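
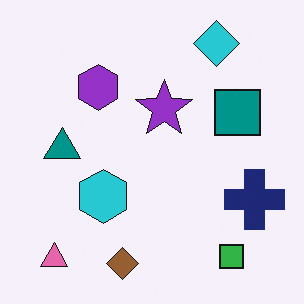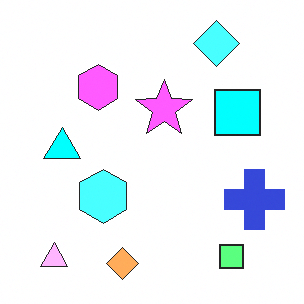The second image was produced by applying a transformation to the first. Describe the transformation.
Brightened a lot.

Every pixel — background and shapes alike — is uniformly brightened.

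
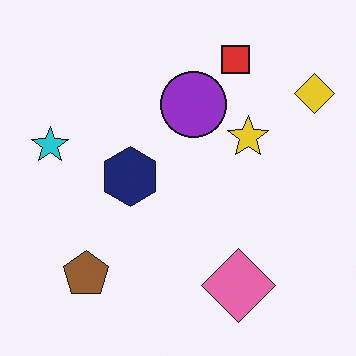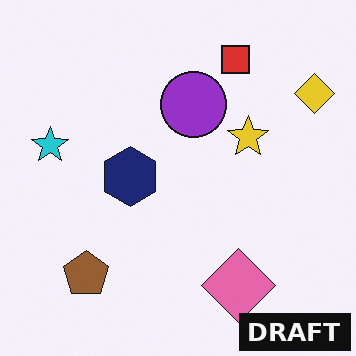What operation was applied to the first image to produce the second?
The transformation is: watermarked with the text "DRAFT" in the lower-right corner.

A dark label reading "DRAFT" appears in the lower-right corner.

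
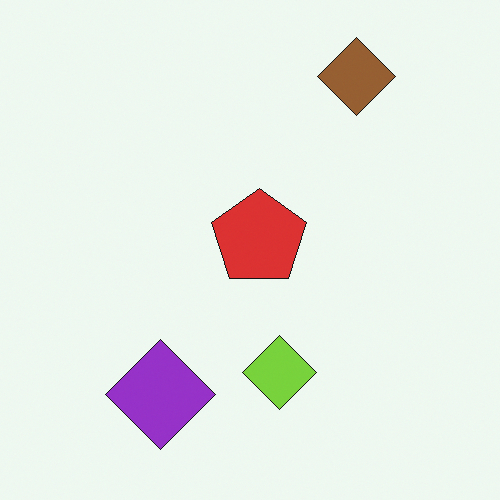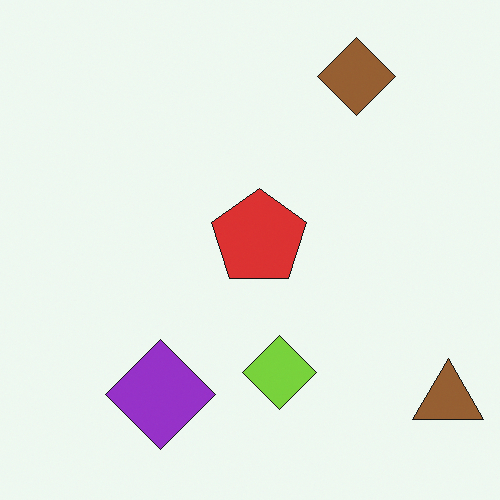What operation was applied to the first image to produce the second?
It was overlaid with an additional brown triangle.

A brown triangle appears in the second image that is absent from the first.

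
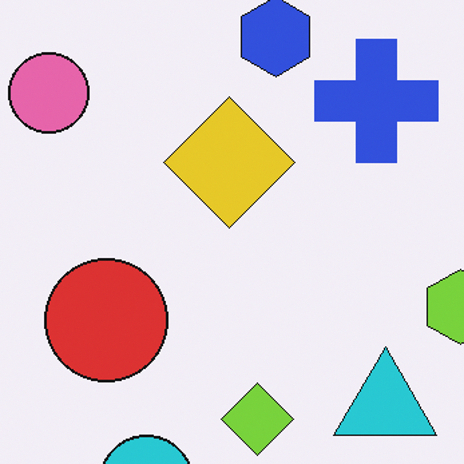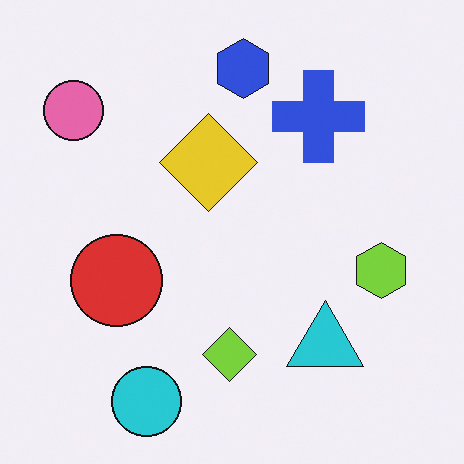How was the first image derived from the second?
The image was cropped slightly and scaled back up.

The visible shapes are larger and the field of view is narrower; shapes near the original edges may be partly or wholly outside the frame — a crop-and-rescale.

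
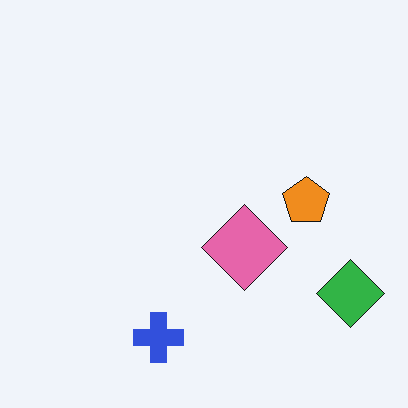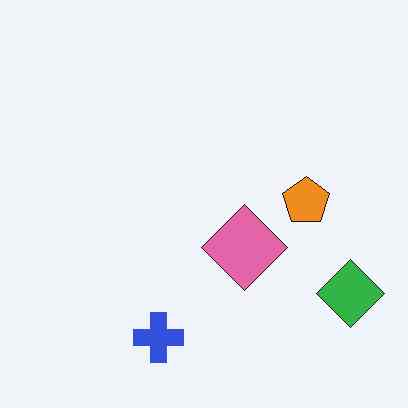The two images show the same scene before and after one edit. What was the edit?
The transformation is: JPEG-compressed with visible artifacts.

Blocky 8×8 compression artifacts appear around shape edges and the flat background shows ringing — characteristic JPEG degradation.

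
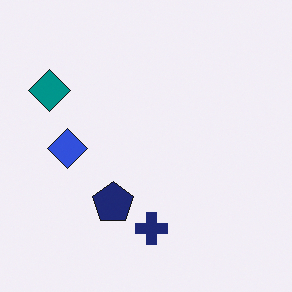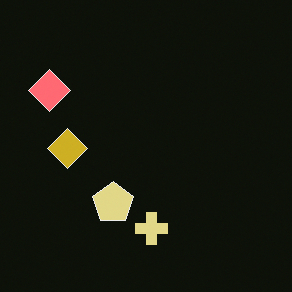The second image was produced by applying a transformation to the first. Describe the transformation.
This is the original image color-inverted (negative).

The light background has become dark and every shape's color is its complement — a photographic negative.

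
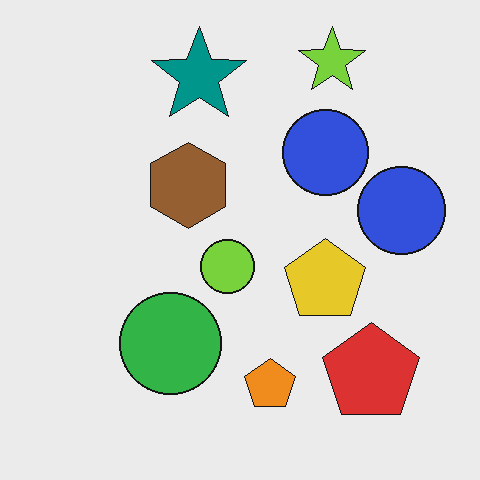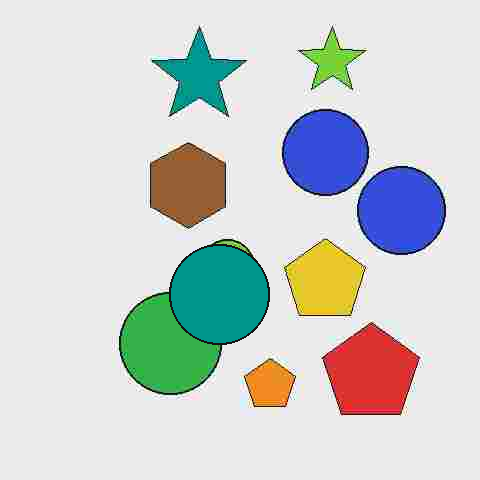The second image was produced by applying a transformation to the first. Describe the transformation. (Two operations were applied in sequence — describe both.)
It was heavily JPEG-compressed with obvious blocking artifacts, then overlaid with an additional teal circle.

Blocky 8×8 compression artifacts appear around shape edges and the flat background shows ringing — characteristic JPEG degradation. A teal circle appears in the second image that is absent from the first.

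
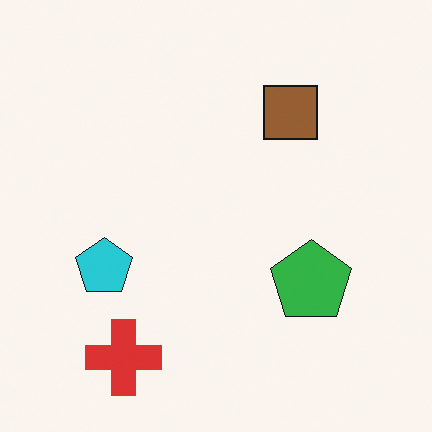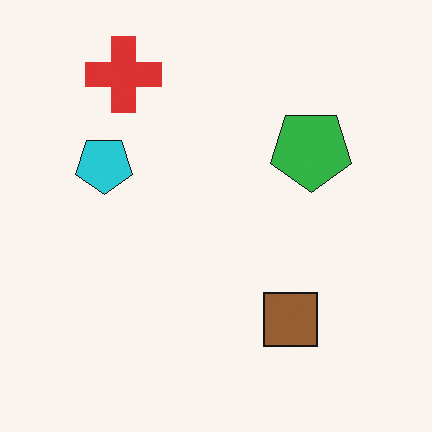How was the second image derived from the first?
The image was flipped vertically (top ↔ bottom).

The red cross is in the bottom-left of the first image and the top-left of the second — shapes on opposite sides of the horizontal midline have swapped in a mirror flip.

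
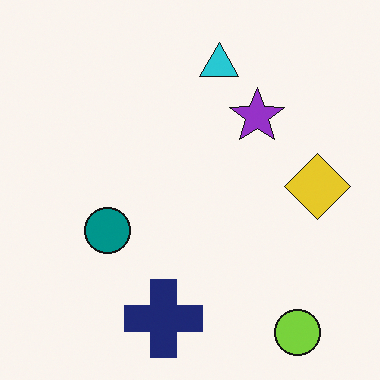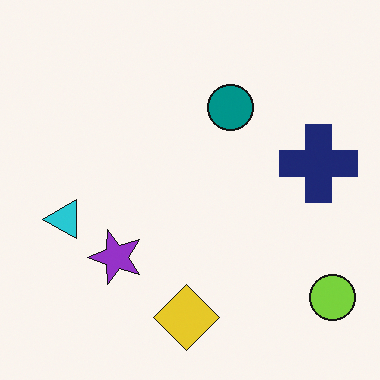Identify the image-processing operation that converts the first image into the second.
It was transposed (reflected across the top-left ↔ bottom-right diagonal).

Shapes have swapped their row and column positions — what was in the top-right is now in the bottom-left — a diagonal reflection.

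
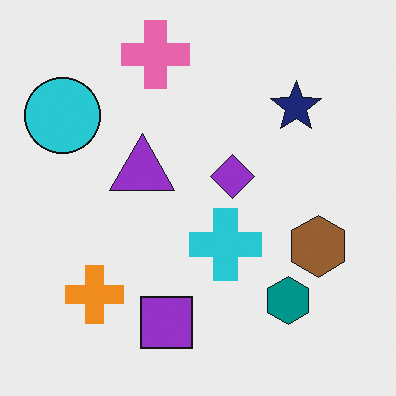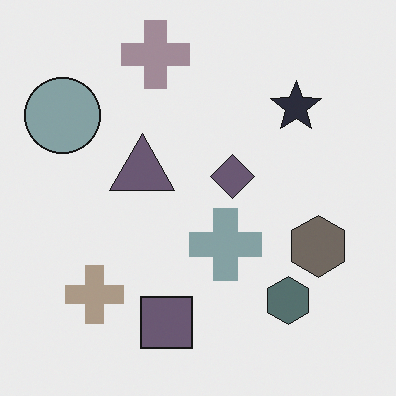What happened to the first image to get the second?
The second image is the first heavily desaturated.

All colors are more muted and greyish — a global saturation change.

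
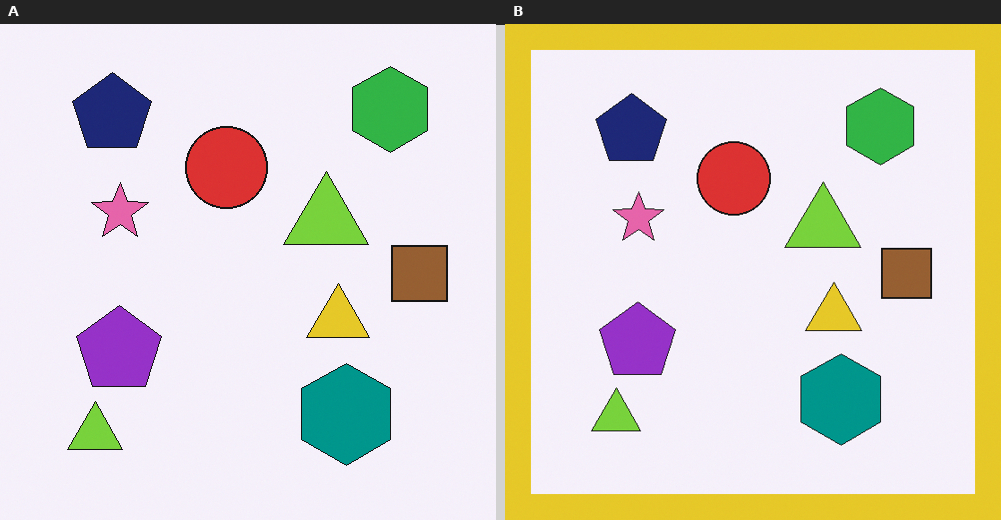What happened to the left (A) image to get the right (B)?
The right (B) image is the left (A) framed with a yellow border.

A solid yellow frame runs around the edge of the right (B) image, with the content slightly shrunk inside it.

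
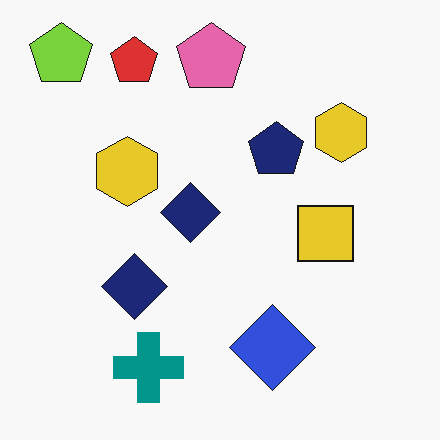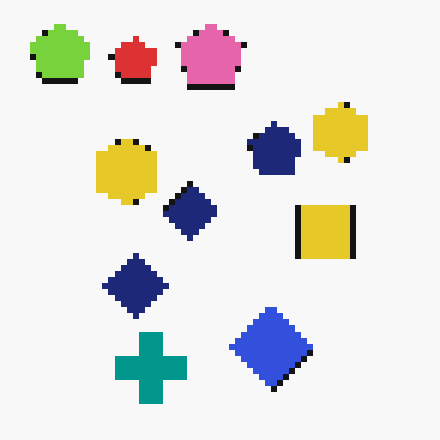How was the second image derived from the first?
This is the original image moderately pixelated.

Shapes are reduced to large square blocks; fine edges and outlines are lost — a downscale-then-upscale (mosaic) effect.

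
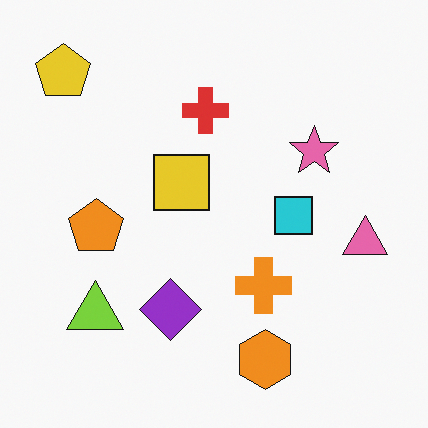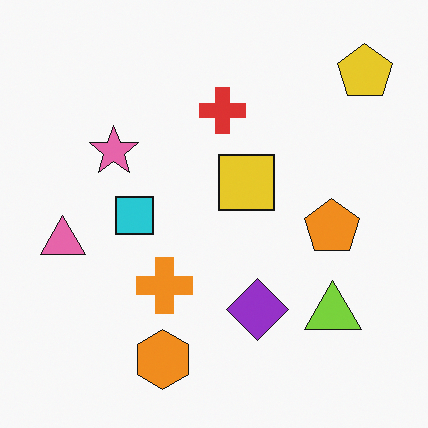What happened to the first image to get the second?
Flipped horizontally (left ↔ right).

The yellow pentagon is in the top-left of the first image and the top-right of the second — shapes on opposite sides of the vertical midline have swapped in a mirror flip.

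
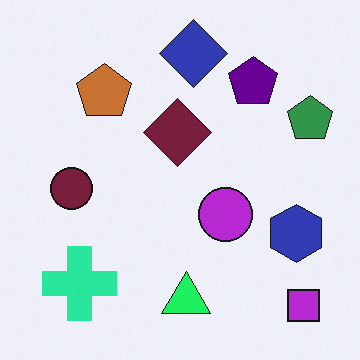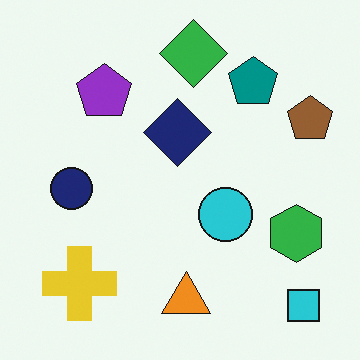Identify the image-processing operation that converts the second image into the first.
This is the original image hue-shifted through roughly a third of the color wheel.

Every shape's color has rotated by the same amount around the hue wheel — a uniform hue shift.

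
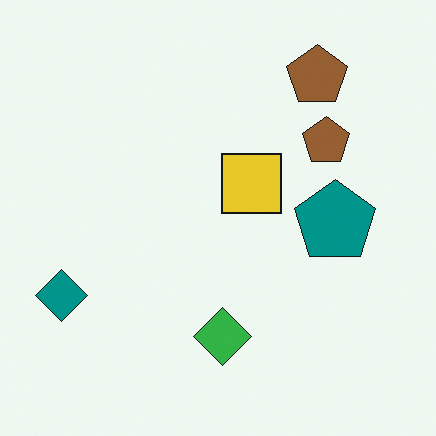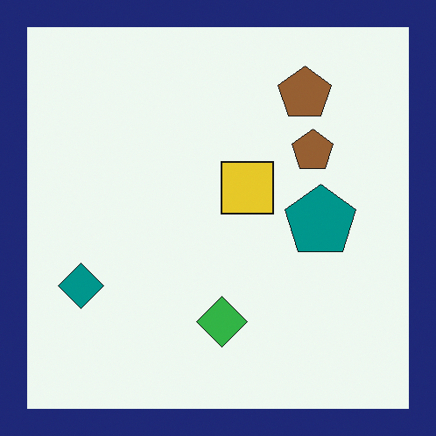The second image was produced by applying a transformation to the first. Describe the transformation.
This is the original image framed with a navy border.

A solid navy frame runs around the edge of the second image, with the content slightly shrunk inside it.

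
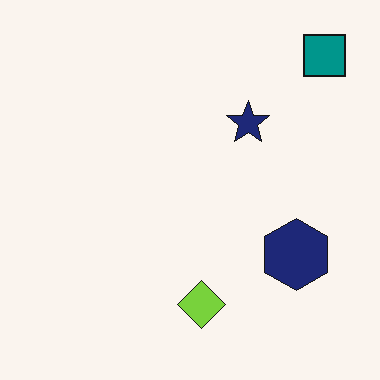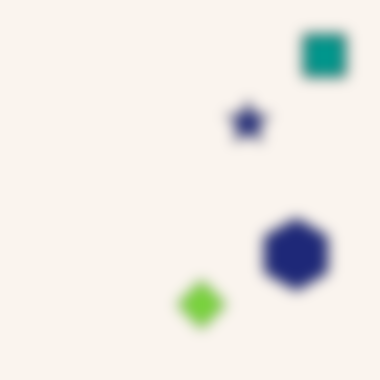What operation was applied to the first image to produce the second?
This is the original image strongly gaussian-blurred.

Shape edges and outlines are uniformly softened across the whole image.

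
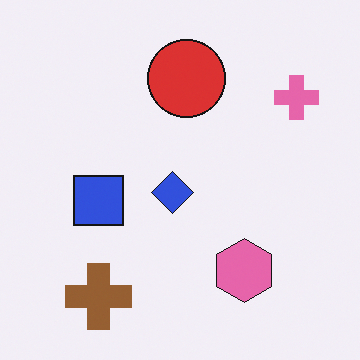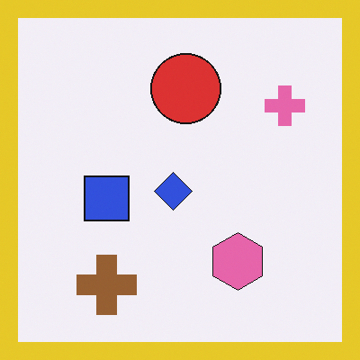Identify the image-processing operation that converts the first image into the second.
The image was framed with a yellow border.

A solid yellow frame runs around the edge of the second image, with the content slightly shrunk inside it.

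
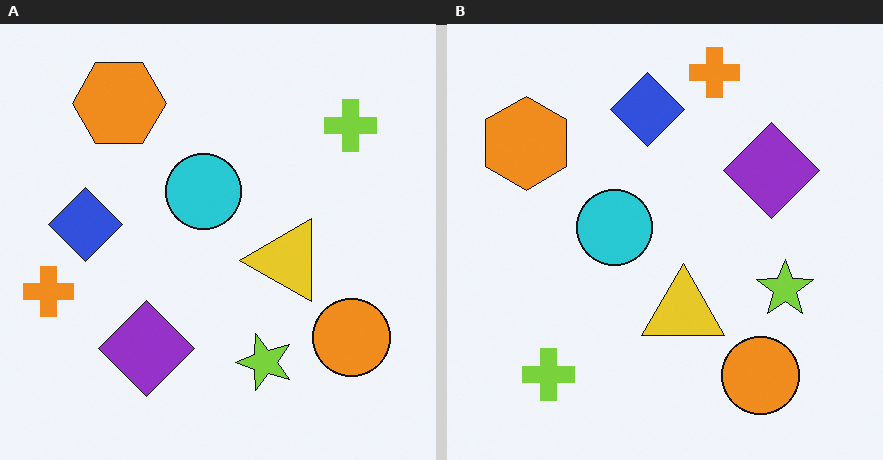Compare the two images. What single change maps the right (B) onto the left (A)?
The image was transposed (reflected across the top-left ↔ bottom-right diagonal).

Shapes have swapped their row and column positions — what was in the top-right is now in the bottom-left — a diagonal reflection.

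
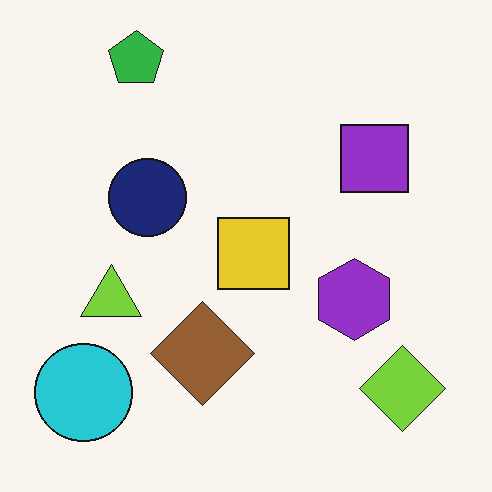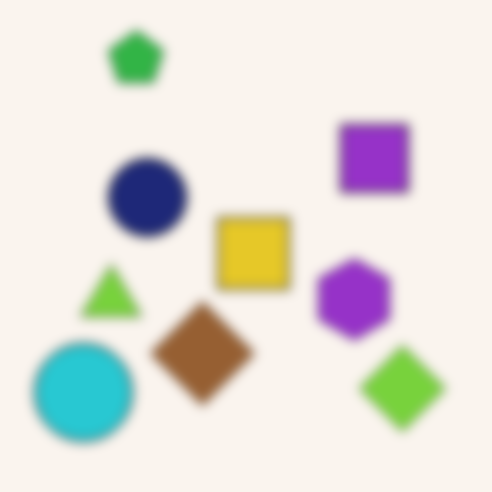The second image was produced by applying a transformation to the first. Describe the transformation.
Heavily blurred.

Shape edges and outlines are uniformly softened across the whole image.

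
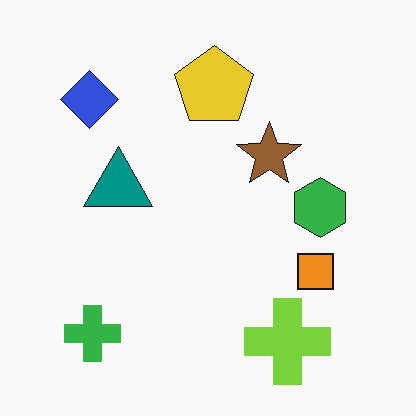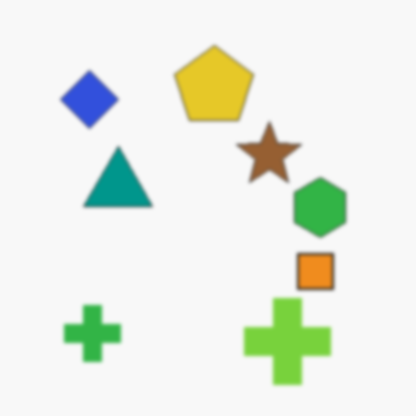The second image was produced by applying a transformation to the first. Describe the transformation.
The second image is the first slightly softened.

Shape edges and outlines are uniformly softened across the whole image.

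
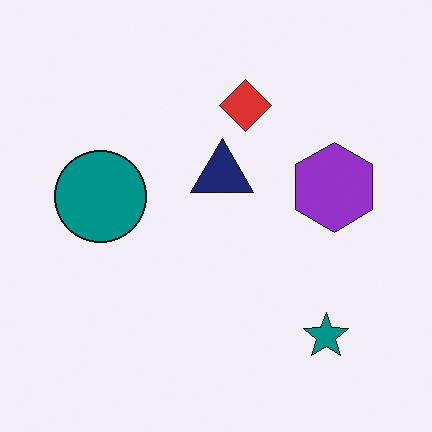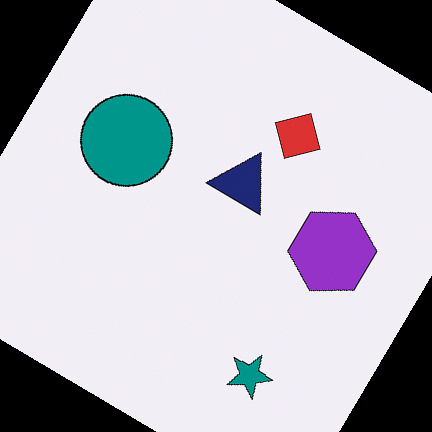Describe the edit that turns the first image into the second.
Rotated clockwise by a large amount — several tens of degrees.

Every shape is tilted by the same angle and the image corners show triangular fill wedges — a whole-image rotation by a non-right angle.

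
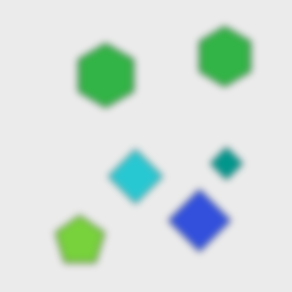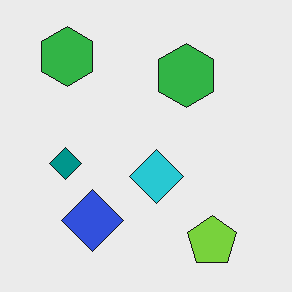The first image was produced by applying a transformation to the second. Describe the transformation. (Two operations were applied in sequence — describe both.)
The image was flipped horizontally (left ↔ right), then moderately blurred.

The teal diamond is in the left of the second image and the right of the first — shapes on opposite sides of the vertical midline have swapped in a mirror flip. Shape edges and outlines are uniformly softened across the whole image.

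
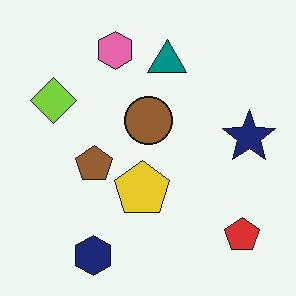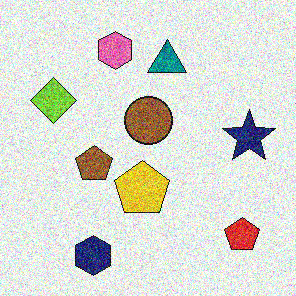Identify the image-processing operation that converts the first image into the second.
It was degraded with a thick layer of grain.

Random speckle covers the whole image, including the flat background.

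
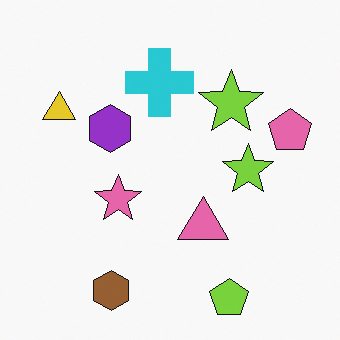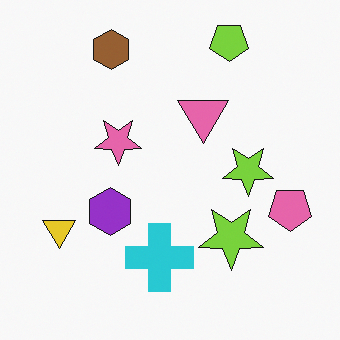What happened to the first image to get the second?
Flipped vertically (top ↔ bottom).

The lime pentagon is in the bottom-right of the first image and the top-right of the second — shapes on opposite sides of the horizontal midline have swapped in a mirror flip.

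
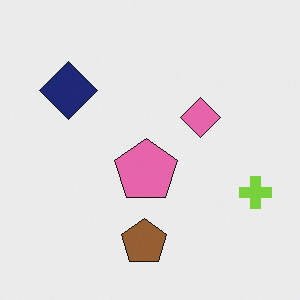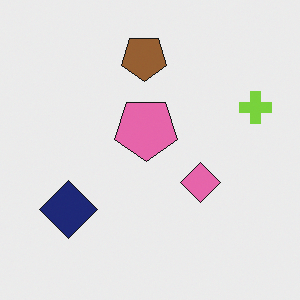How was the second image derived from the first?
The image was flipped vertically (top ↔ bottom).

The brown pentagon is in the bottom of the first image and the top of the second — shapes on opposite sides of the horizontal midline have swapped in a mirror flip.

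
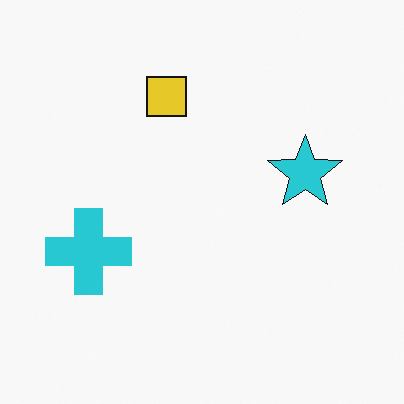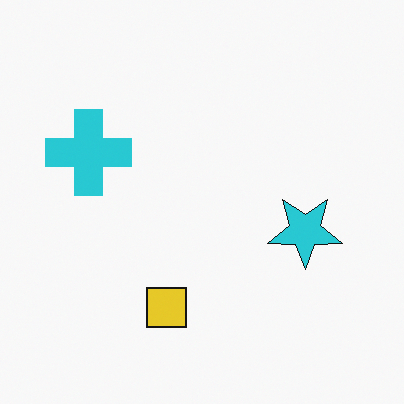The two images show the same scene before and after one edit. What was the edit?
It was flipped vertically (top ↔ bottom).

The yellow square is in the top of the first image and the bottom of the second — shapes on opposite sides of the horizontal midline have swapped in a mirror flip.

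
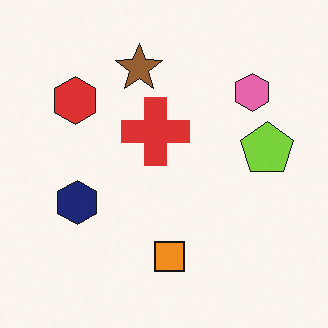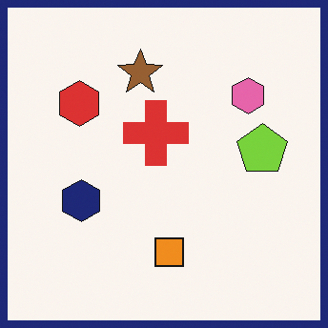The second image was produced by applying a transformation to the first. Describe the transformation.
Framed with a navy border.

A solid navy frame runs around the edge of the second image, with the content slightly shrunk inside it.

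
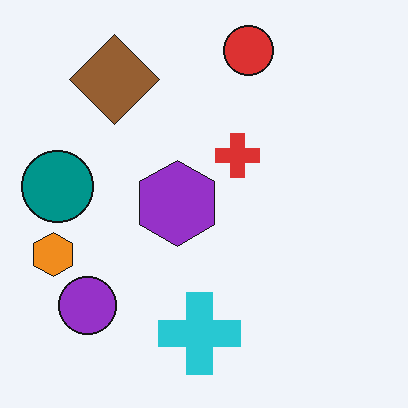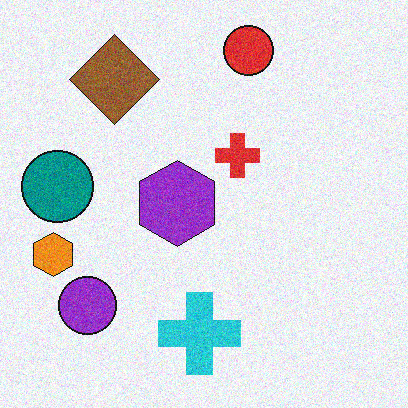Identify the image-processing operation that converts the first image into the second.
The transformation is: degraded with visible gaussian noise.

Random speckle covers the whole image, including the flat background.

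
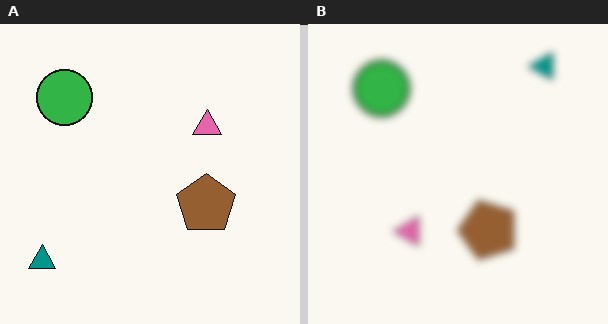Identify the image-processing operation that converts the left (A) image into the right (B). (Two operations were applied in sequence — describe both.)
It was noticeably gaussian-blurred, then transposed (reflected across the top-left ↔ bottom-right diagonal).

Shape edges and outlines are uniformly softened across the whole image. Shapes have swapped their row and column positions — what was in the top-right is now in the bottom-left — a diagonal reflection.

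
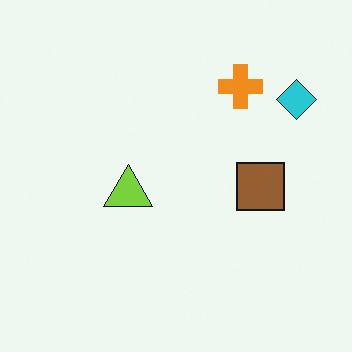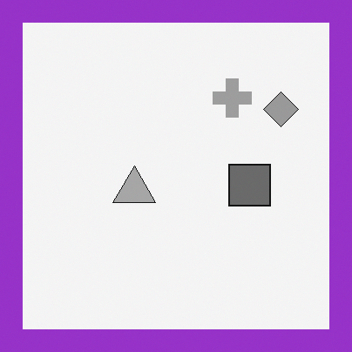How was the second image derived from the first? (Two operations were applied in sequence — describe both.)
Converted to grayscale, then framed with a purple border.

All color is removed — every shape is now a shade of grey. A solid purple frame runs around the edge of the second image, with the content slightly shrunk inside it.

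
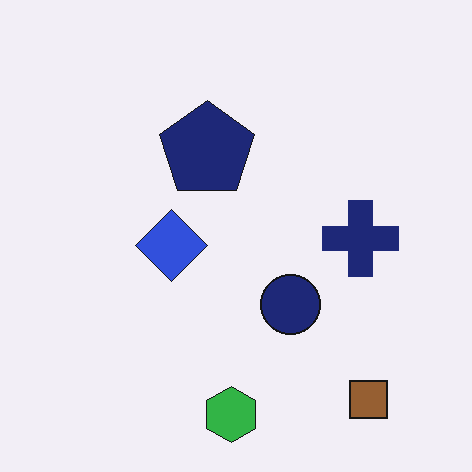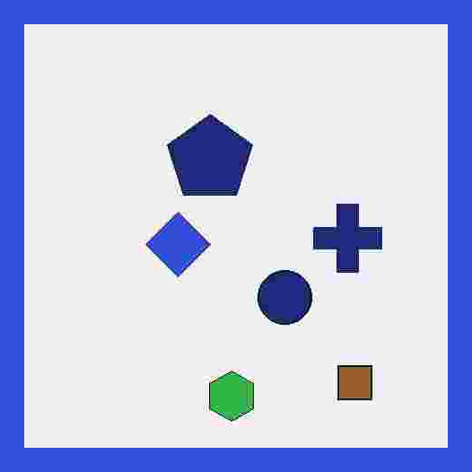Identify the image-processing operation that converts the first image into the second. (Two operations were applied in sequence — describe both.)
The second image is the first degraded with heavy JPEG compression, then framed with a blue border.

Blocky 8×8 compression artifacts appear around shape edges and the flat background shows ringing — characteristic JPEG degradation. A solid blue frame runs around the edge of the second image, with the content slightly shrunk inside it.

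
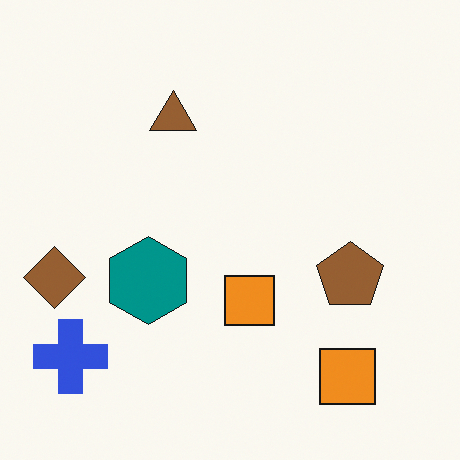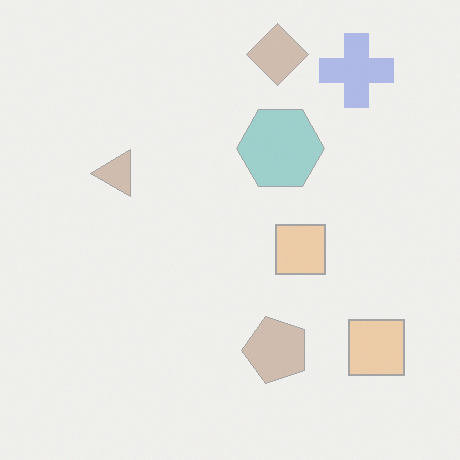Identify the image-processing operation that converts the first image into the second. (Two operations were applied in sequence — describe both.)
Given much lower contrast, then transposed (reflected across the top-left ↔ bottom-right diagonal).

Tones are pushed toward mid-grey across the whole image — a global contrast change. Shapes have swapped their row and column positions — what was in the top-right is now in the bottom-left — a diagonal reflection.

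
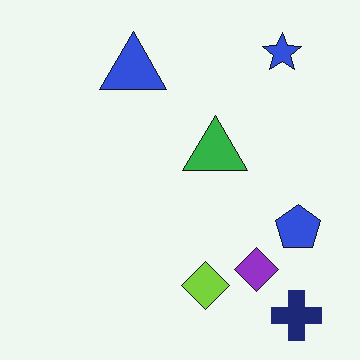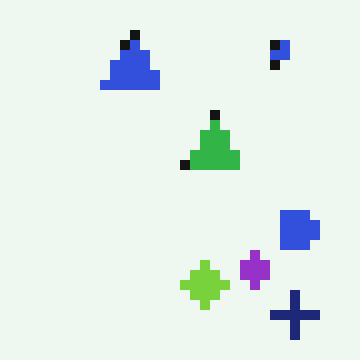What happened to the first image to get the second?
This is the original image heavily pixelated into large blocks.

Shapes are reduced to large square blocks; fine edges and outlines are lost — a downscale-then-upscale (mosaic) effect.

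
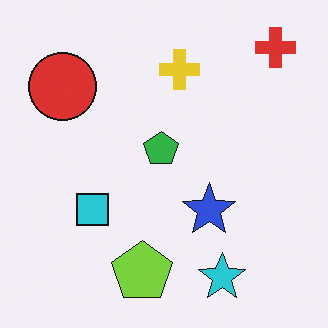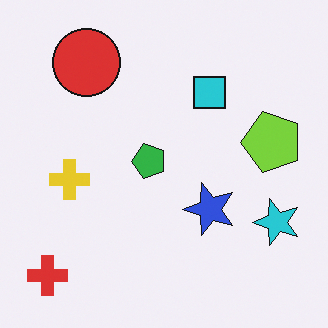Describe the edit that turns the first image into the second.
The second image is the first transposed (reflected across the top-left ↔ bottom-right diagonal).

Shapes have swapped their row and column positions — what was in the top-right is now in the bottom-left — a diagonal reflection.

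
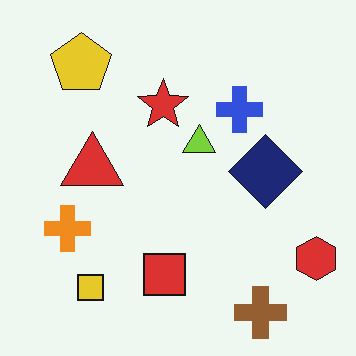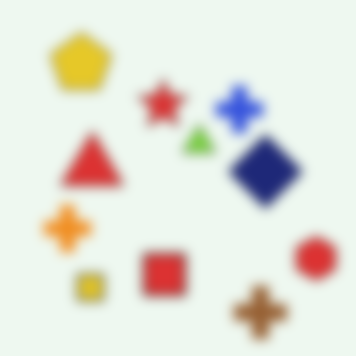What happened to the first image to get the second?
The image was heavily blurred.

Shape edges and outlines are uniformly softened across the whole image.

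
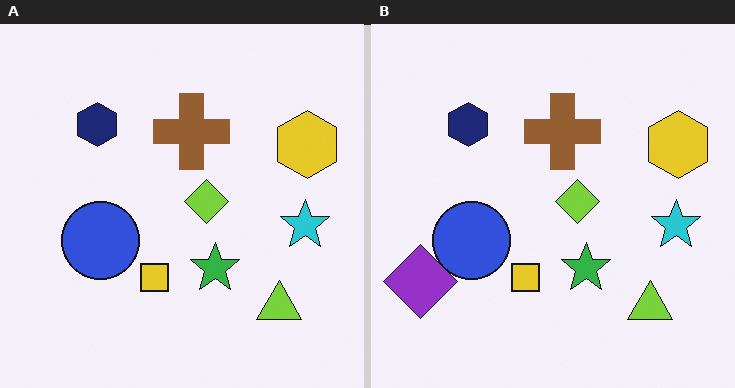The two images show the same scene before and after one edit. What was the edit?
Overlaid with an additional purple diamond.

A purple diamond appears in the right (B) image that is absent from the left (A).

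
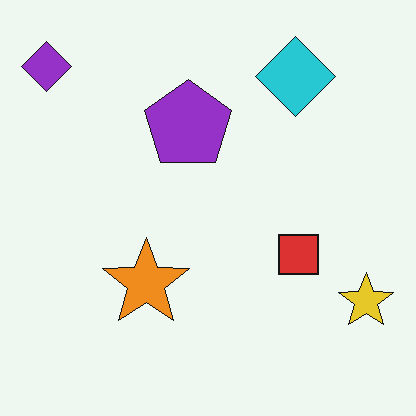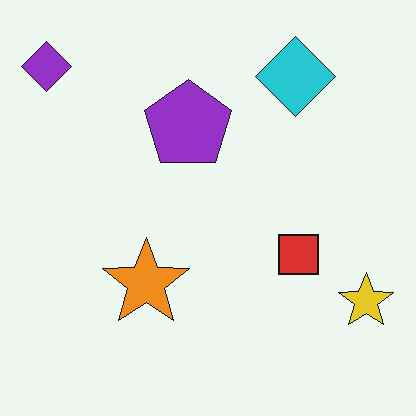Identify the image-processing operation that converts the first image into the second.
The image was JPEG-compressed with visible artifacts.

Blocky 8×8 compression artifacts appear around shape edges and the flat background shows ringing — characteristic JPEG degradation.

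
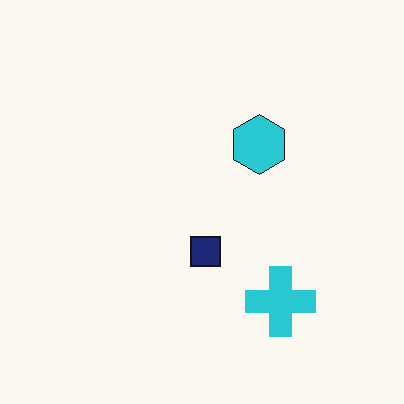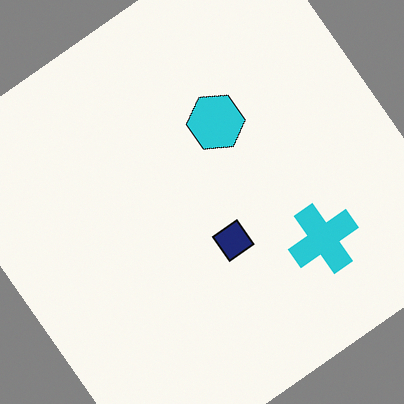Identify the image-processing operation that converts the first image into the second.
The second image is the first rotated counter-clockwise by a large amount — several tens of degrees.

Every shape is tilted by the same angle and the image corners show triangular fill wedges — a whole-image rotation by a non-right angle.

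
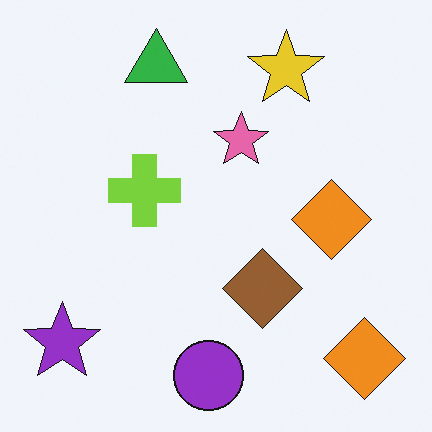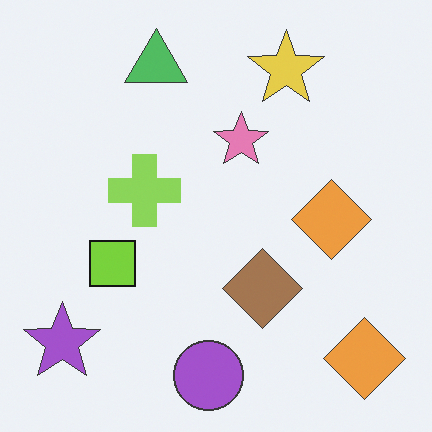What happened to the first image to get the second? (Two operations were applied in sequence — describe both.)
It was given slightly reduced contrast, then overlaid with an additional lime square.

Tones are pushed toward mid-grey across the whole image — a global contrast change. A lime square appears in the second image that is absent from the first.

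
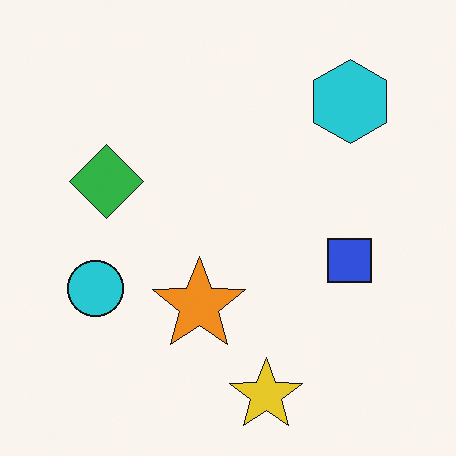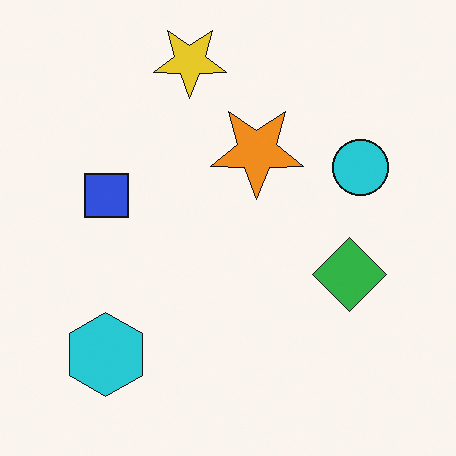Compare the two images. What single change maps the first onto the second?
Rotated 180°.

The cyan hexagon sits in the top-right of the first image and the bottom-left of the second — consistent with a whole-image 180° rotation.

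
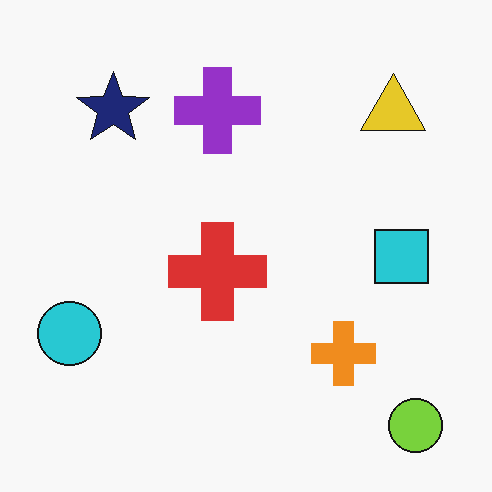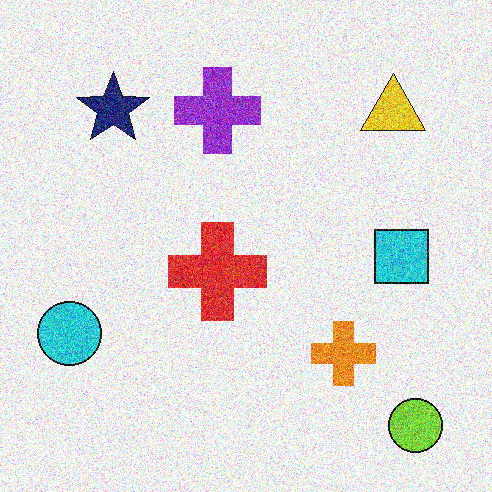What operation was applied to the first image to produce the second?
It was degraded with strong gaussian noise.

Random speckle covers the whole image, including the flat background.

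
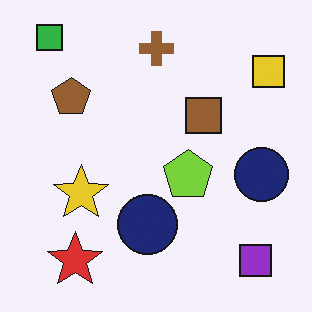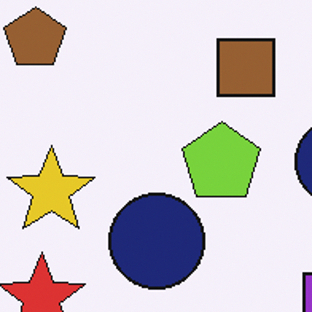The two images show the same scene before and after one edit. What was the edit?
This is the original image cropped slightly and scaled back up.

The visible shapes are larger and the field of view is narrower; shapes near the original edges may be partly or wholly outside the frame — a crop-and-rescale.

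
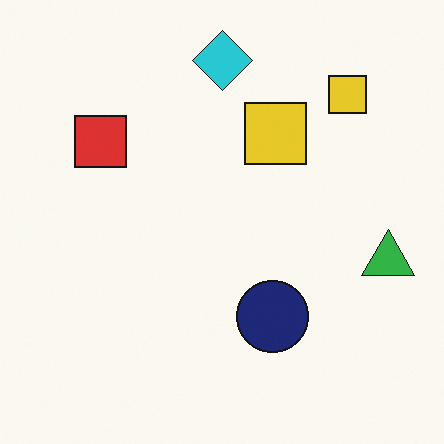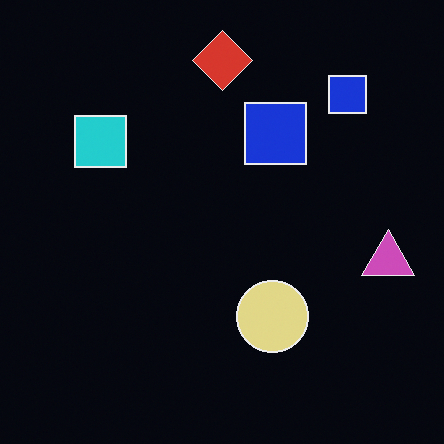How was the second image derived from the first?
The transformation is: color-inverted (negative).

The light background has become dark and every shape's color is its complement — a photographic negative.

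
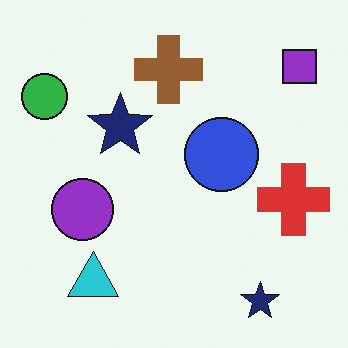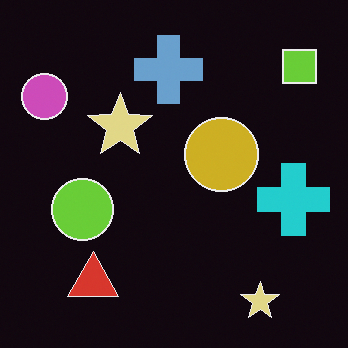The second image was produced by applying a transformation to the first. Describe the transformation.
It was color-inverted (negative).

The light background has become dark and every shape's color is its complement — a photographic negative.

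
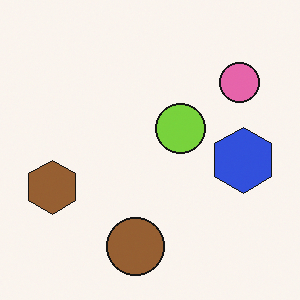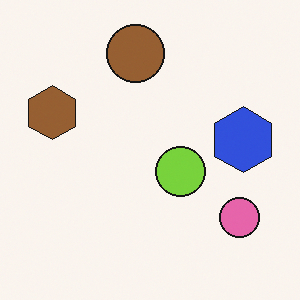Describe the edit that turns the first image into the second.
The image was flipped vertically (top ↔ bottom).

The brown circle is in the bottom of the first image and the top of the second — shapes on opposite sides of the horizontal midline have swapped in a mirror flip.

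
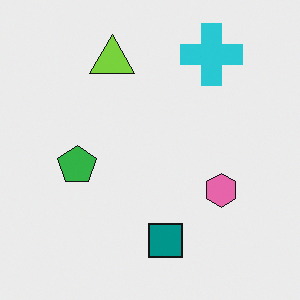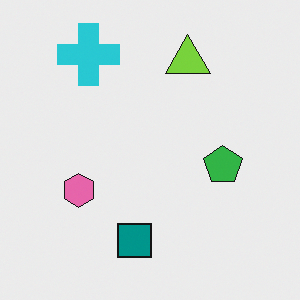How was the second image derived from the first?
It was flipped horizontally (left ↔ right).

The green pentagon is in the left of the first image and the right of the second — shapes on opposite sides of the vertical midline have swapped in a mirror flip.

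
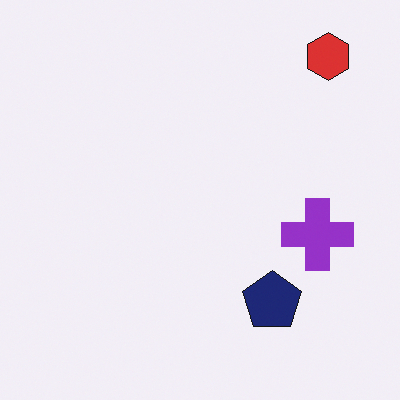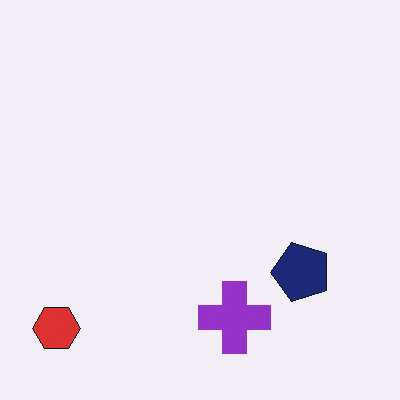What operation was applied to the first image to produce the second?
The transformation is: transposed (reflected across the top-left ↔ bottom-right diagonal).

Shapes have swapped their row and column positions — what was in the top-right is now in the bottom-left — a diagonal reflection.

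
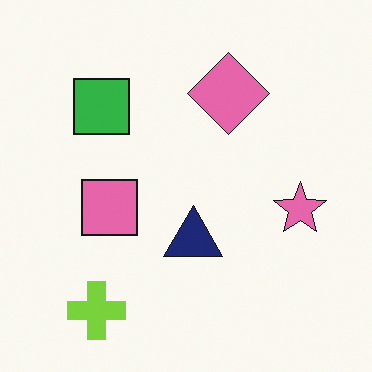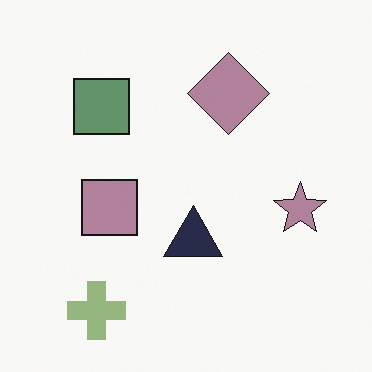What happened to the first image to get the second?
Heavily desaturated.

All colors are more muted and greyish — a global saturation change.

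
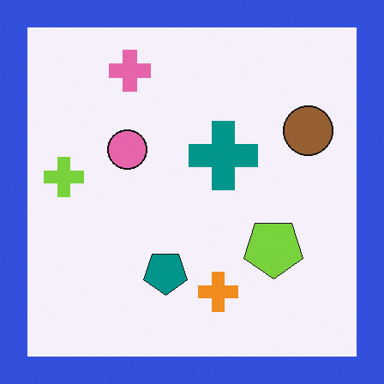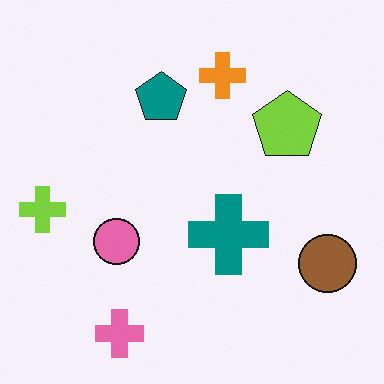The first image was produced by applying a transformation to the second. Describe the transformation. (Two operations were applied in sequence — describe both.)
Flipped vertically (top ↔ bottom), then framed with a blue border.

The pink cross is in the bottom-left of the second image and the top-left of the first — shapes on opposite sides of the horizontal midline have swapped in a mirror flip. A solid blue frame runs around the edge of the first image, with the content slightly shrunk inside it.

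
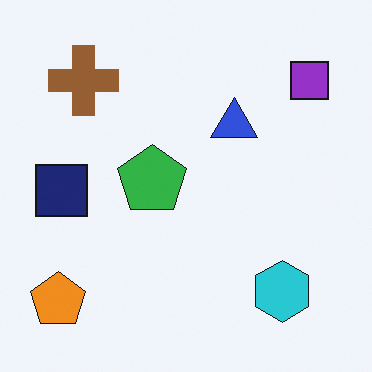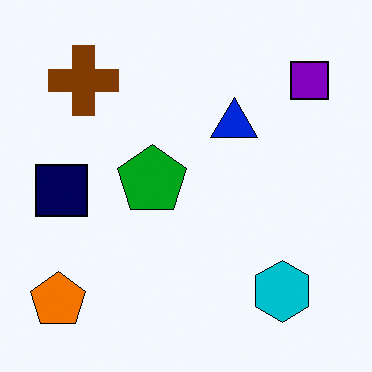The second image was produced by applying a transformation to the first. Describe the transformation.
It was given slightly increased contrast.

Tones are pushed away from mid-grey across the whole image — a global contrast change.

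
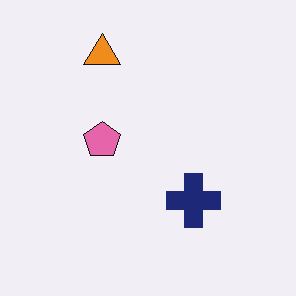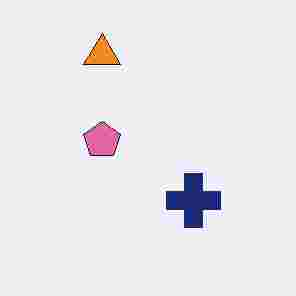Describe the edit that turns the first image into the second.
The transformation is: degraded with heavy JPEG compression.

Blocky 8×8 compression artifacts appear around shape edges and the flat background shows ringing — characteristic JPEG degradation.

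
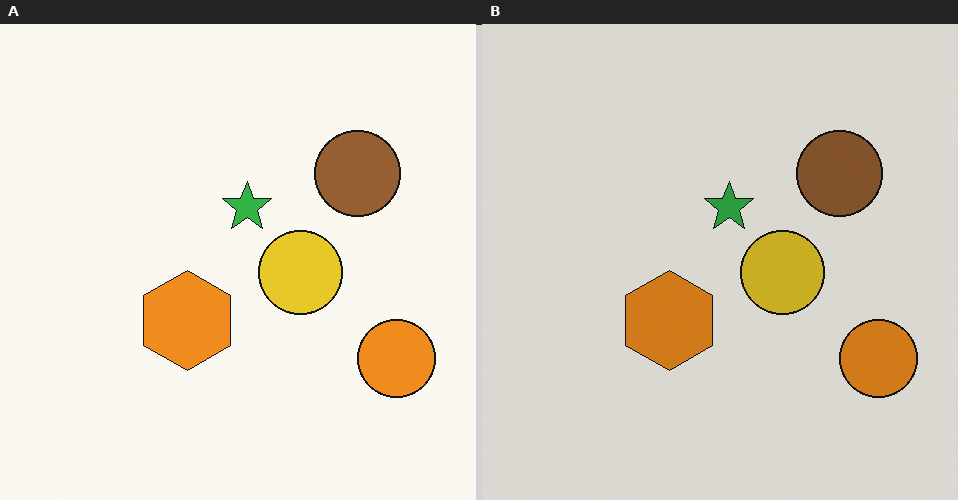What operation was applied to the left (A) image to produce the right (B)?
This is the original image darkened a little.

Every pixel — background and shapes alike — is uniformly darkened.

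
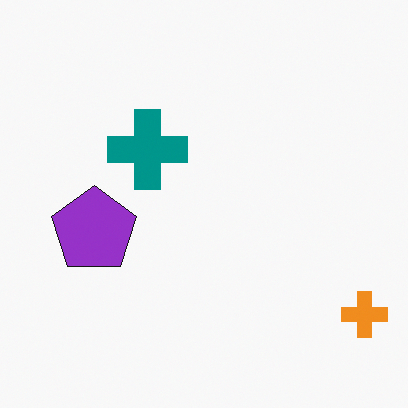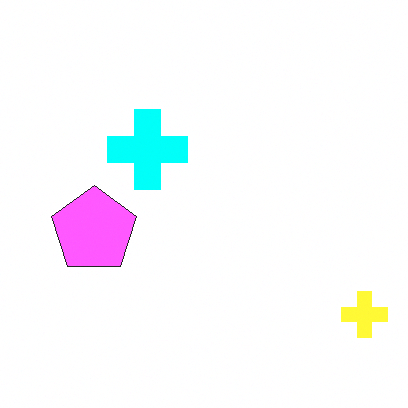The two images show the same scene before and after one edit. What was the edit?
Noticeably brightened.

Every pixel — background and shapes alike — is uniformly brightened.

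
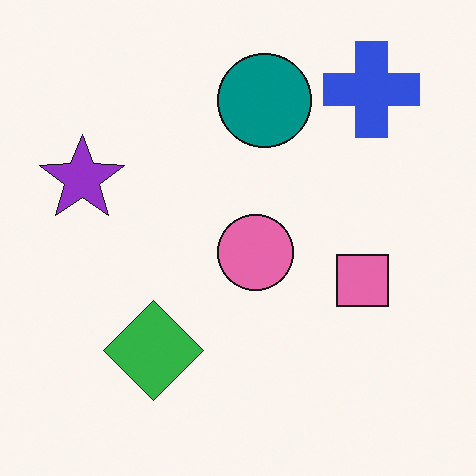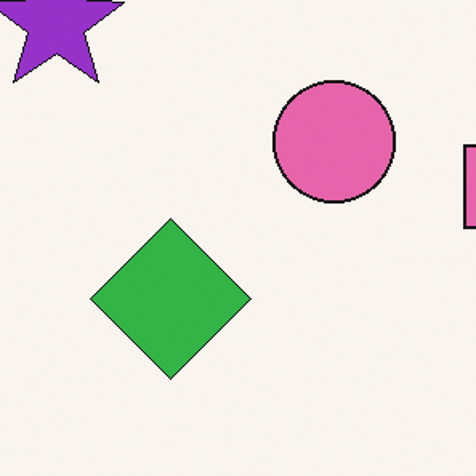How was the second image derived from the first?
It was cropped to a modestly smaller region and rescaled.

The visible shapes are larger and the field of view is narrower; shapes near the original edges may be partly or wholly outside the frame — a crop-and-rescale.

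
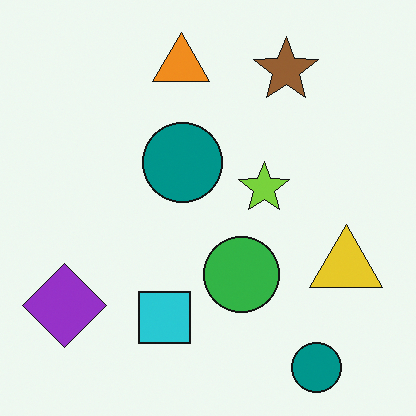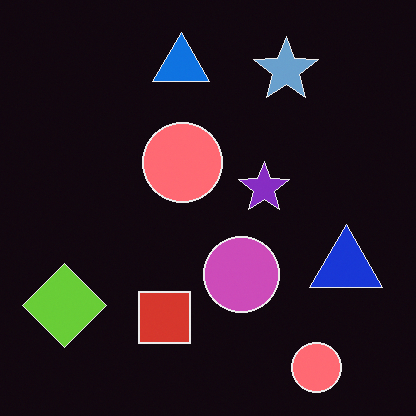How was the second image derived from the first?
The transformation is: color-inverted (negative).

The light background has become dark and every shape's color is its complement — a photographic negative.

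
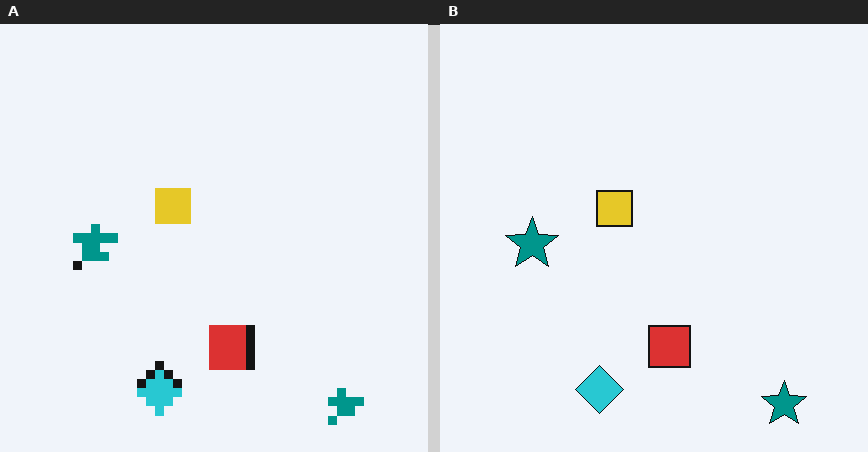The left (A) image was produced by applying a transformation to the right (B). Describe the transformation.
Coarsely pixelated.

Shapes are reduced to large square blocks; fine edges and outlines are lost — a downscale-then-upscale (mosaic) effect.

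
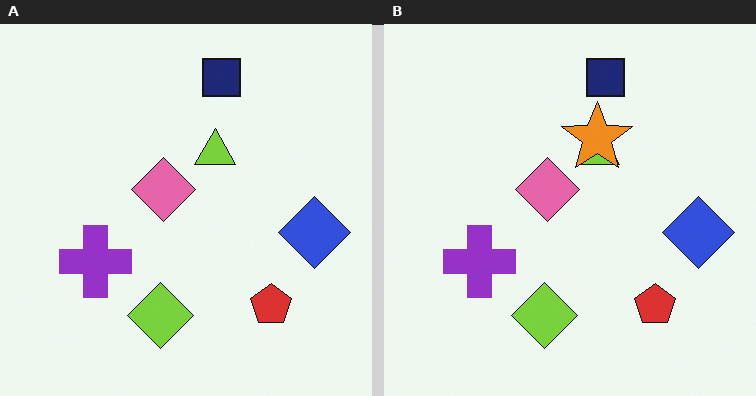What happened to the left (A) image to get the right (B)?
This is the original image overlaid with an additional orange star.

An orange star appears in the right (B) image that is absent from the left (A).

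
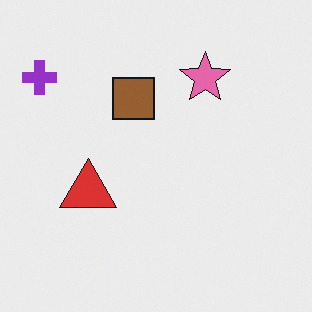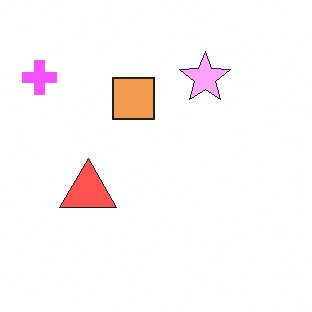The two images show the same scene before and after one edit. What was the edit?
The second image is the first brightened a lot.

Every pixel — background and shapes alike — is uniformly brightened.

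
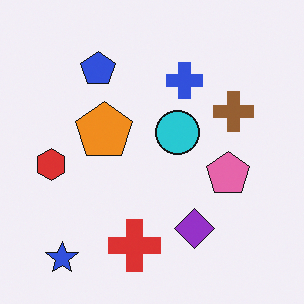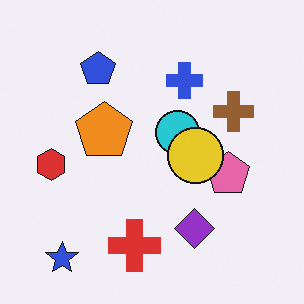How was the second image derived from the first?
It was overlaid with an additional yellow circle.

A yellow circle appears in the second image that is absent from the first.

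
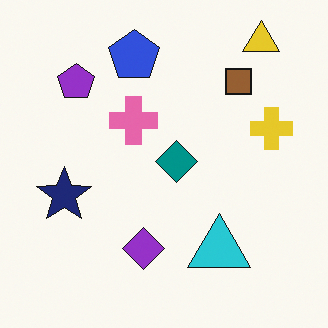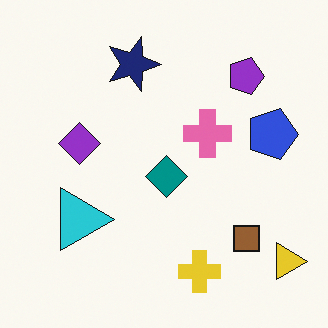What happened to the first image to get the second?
The transformation is: rotated 90° clockwise.

The yellow triangle sits in the top-right of the first image and the bottom-right of the second — consistent with a whole-image 90° clockwise rotation.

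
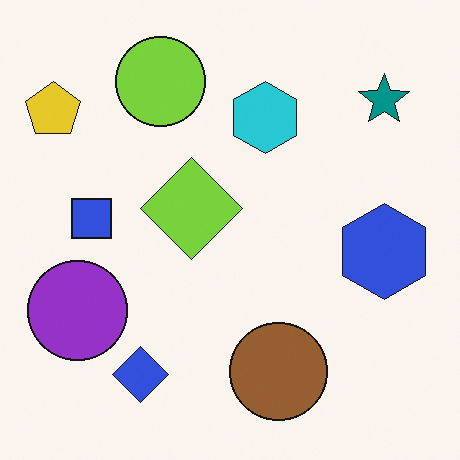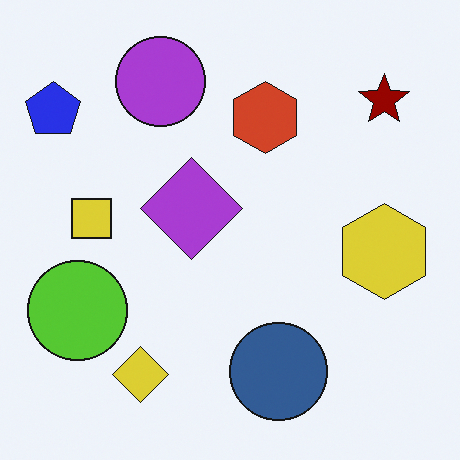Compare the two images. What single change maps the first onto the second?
The image was hue-shifted through roughly half the color wheel.

Every shape's color has rotated by the same amount around the hue wheel — a uniform hue shift.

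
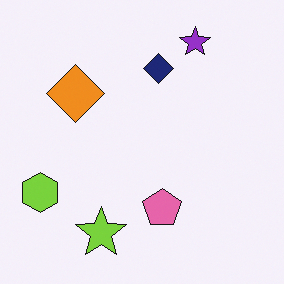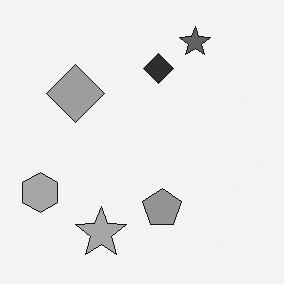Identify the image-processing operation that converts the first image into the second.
The image was converted to grayscale.

All color is removed — every shape is now a shade of grey.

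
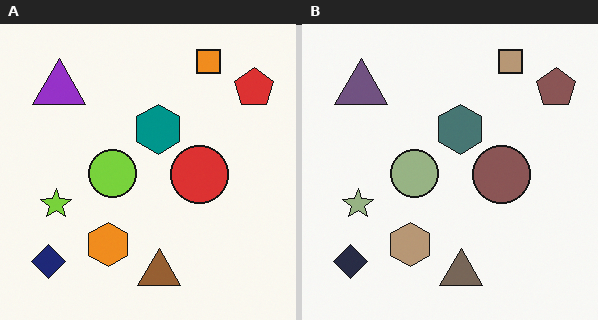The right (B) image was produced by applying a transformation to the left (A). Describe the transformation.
Heavily desaturated.

All colors are more muted and greyish — a global saturation change.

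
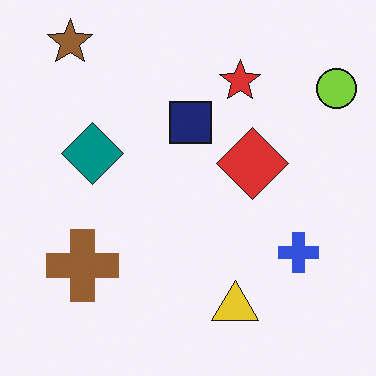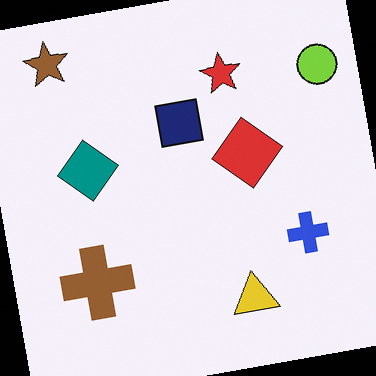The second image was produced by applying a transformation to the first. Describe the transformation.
The second image is the first rotated counter-clockwise by a slight angle.

Every shape is tilted by the same angle and the image corners show triangular fill wedges — a whole-image rotation by a non-right angle.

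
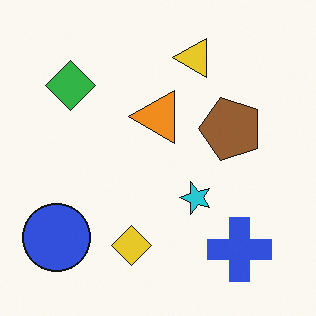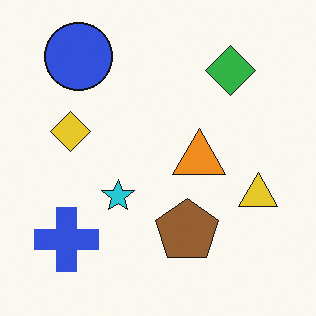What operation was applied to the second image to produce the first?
It was rotated 90° counter-clockwise.

The blue circle sits in the top-left of the second image and the bottom-left of the first — consistent with a whole-image 90° counter-clockwise rotation.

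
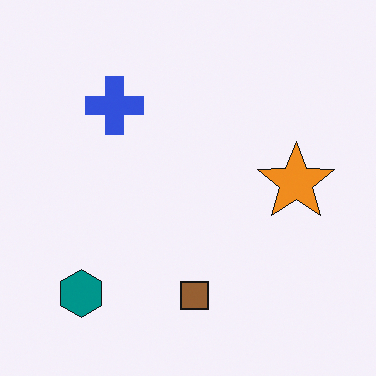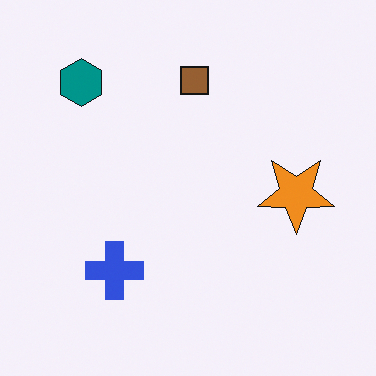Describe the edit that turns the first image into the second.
Flipped vertically (top ↔ bottom).

The brown square is in the bottom of the first image and the top of the second — shapes on opposite sides of the horizontal midline have swapped in a mirror flip.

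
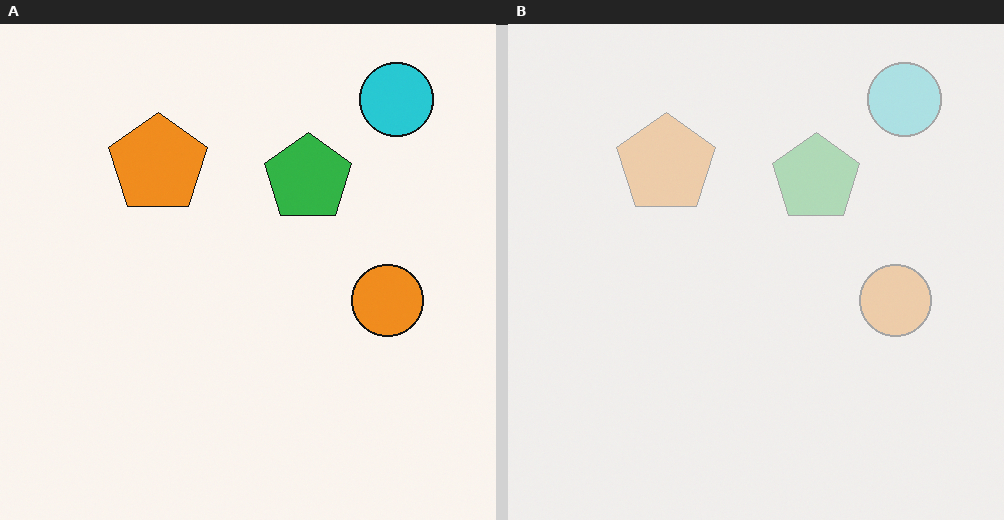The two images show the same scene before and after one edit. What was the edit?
The right (B) image is the left (A) given much lower contrast.

Tones are pushed toward mid-grey across the whole image — a global contrast change.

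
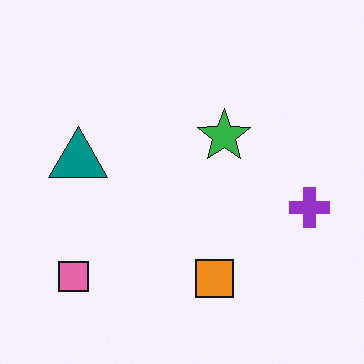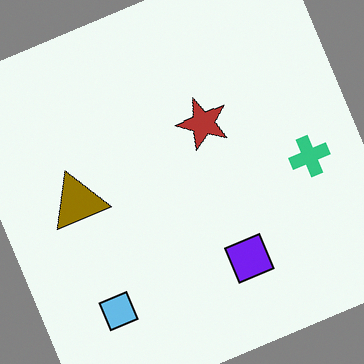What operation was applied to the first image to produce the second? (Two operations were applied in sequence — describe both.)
The image was rotated counter-clockwise by a clearly visible amount, then hue-shifted through roughly half the color wheel.

Every shape is tilted by the same angle and the image corners show triangular fill wedges — a whole-image rotation by a non-right angle. Every shape's color has rotated by the same amount around the hue wheel — a uniform hue shift.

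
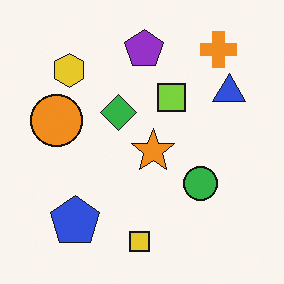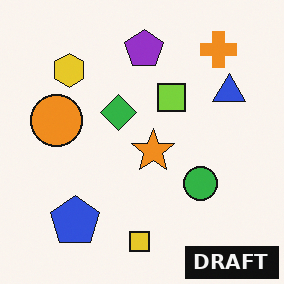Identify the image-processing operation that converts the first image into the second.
Watermarked with the text "DRAFT" in the lower-right corner.

A dark label reading "DRAFT" appears in the lower-right corner.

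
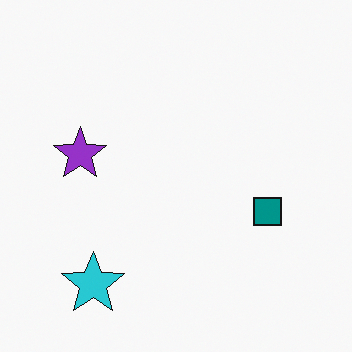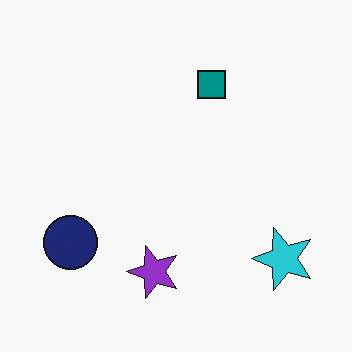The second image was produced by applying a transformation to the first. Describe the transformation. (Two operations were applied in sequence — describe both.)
This is the original image rotated 90° counter-clockwise, then overlaid with an additional navy circle.

The cyan star sits in the bottom-left of the first image and the bottom-right of the second — consistent with a whole-image 90° counter-clockwise rotation. A navy circle appears in the second image that is absent from the first.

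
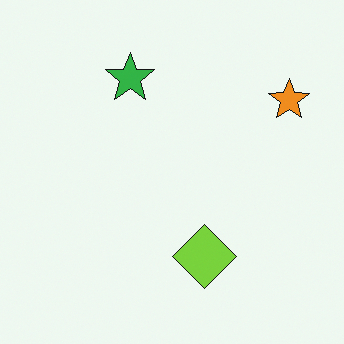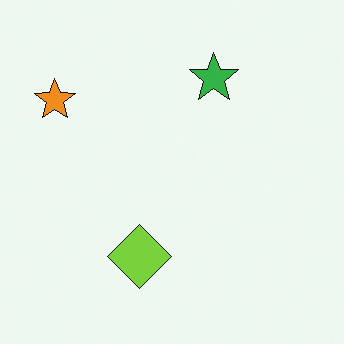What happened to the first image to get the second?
The transformation is: flipped horizontally (left ↔ right).

The orange star is in the top-right of the first image and the top-left of the second — shapes on opposite sides of the vertical midline have swapped in a mirror flip.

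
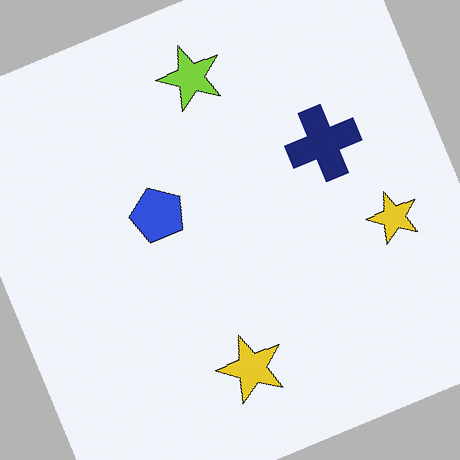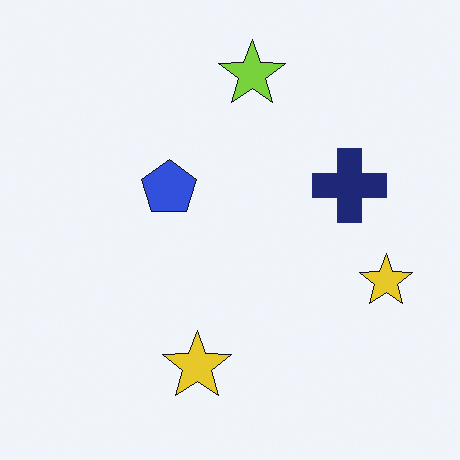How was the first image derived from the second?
Rotated counter-clockwise by a clearly visible amount.

Every shape is tilted by the same angle and the image corners show triangular fill wedges — a whole-image rotation by a non-right angle.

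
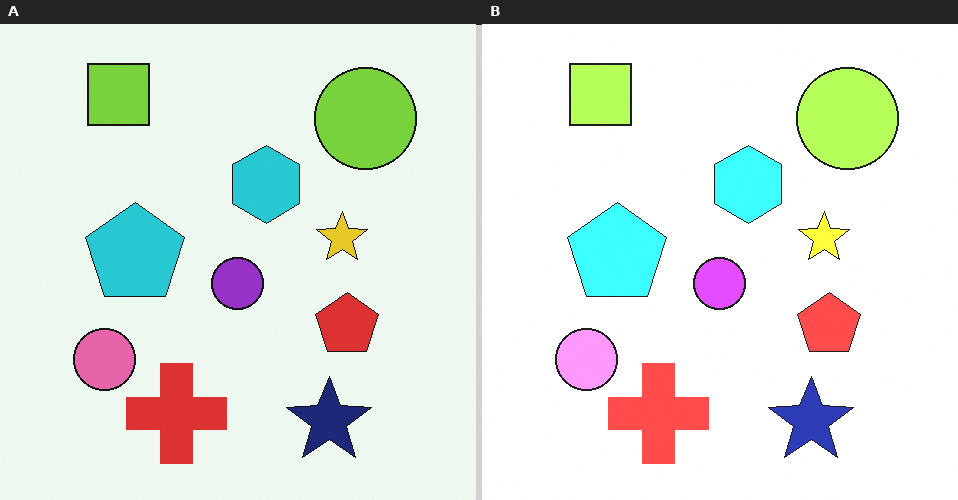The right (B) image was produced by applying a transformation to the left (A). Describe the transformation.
This is the original image brightened a lot.

Every pixel — background and shapes alike — is uniformly brightened.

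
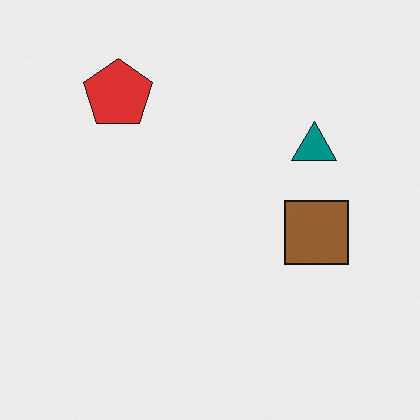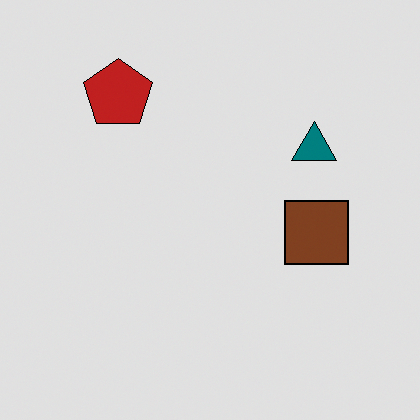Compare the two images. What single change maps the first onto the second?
The image was moderately posterized.

Each flat color has snapped to a coarser quantized level — most visibly, the near-white background has dropped to a flat grey.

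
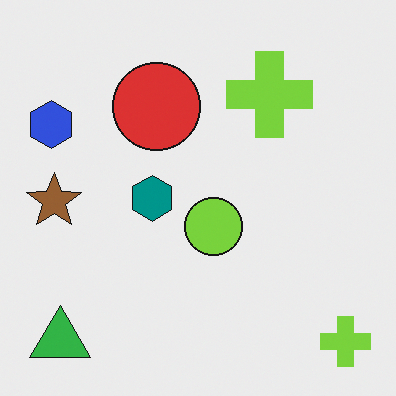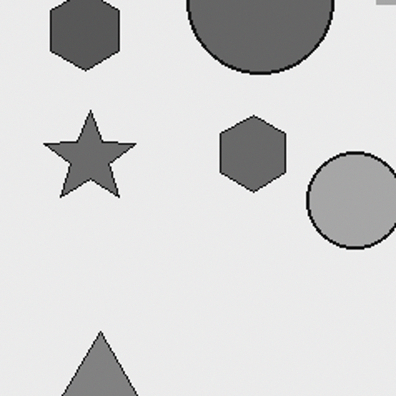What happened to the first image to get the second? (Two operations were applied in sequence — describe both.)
This is the original image converted to grayscale, then cropped tightly and scaled back up.

All color is removed — every shape is now a shade of grey. The visible shapes are larger and the field of view is narrower; shapes near the original edges may be partly or wholly outside the frame — a crop-and-rescale.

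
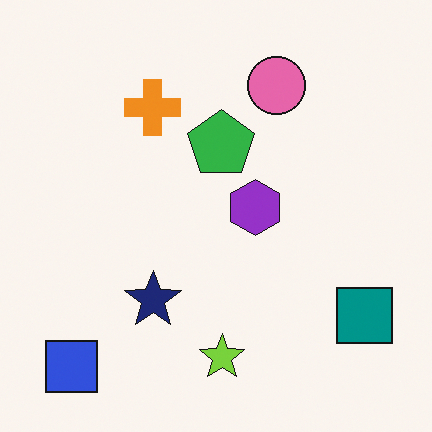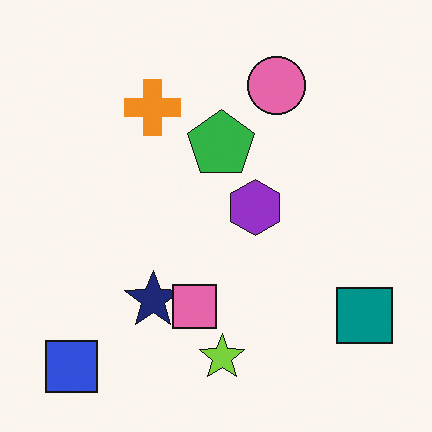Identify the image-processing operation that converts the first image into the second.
This is the original image overlaid with an additional pink square.

A pink square appears in the second image that is absent from the first.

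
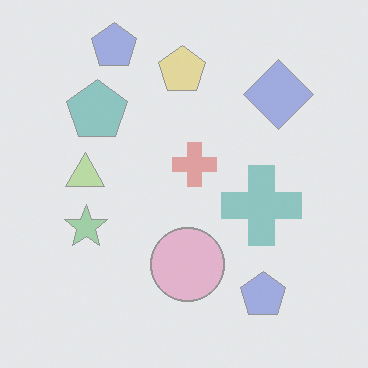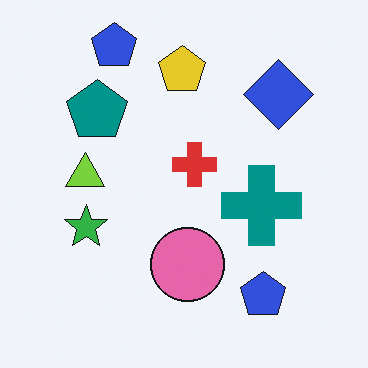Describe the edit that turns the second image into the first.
The image was washed out (contrast reduced).

Tones are pushed toward mid-grey across the whole image — a global contrast change.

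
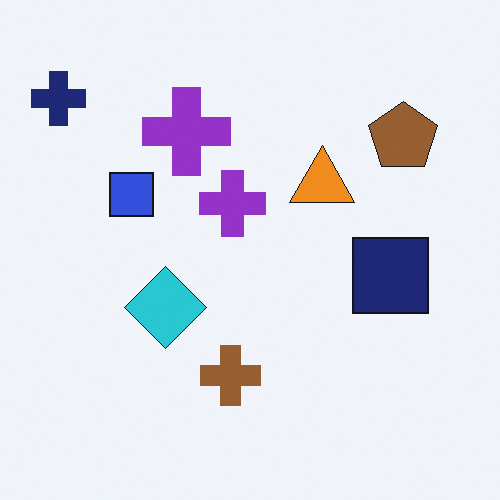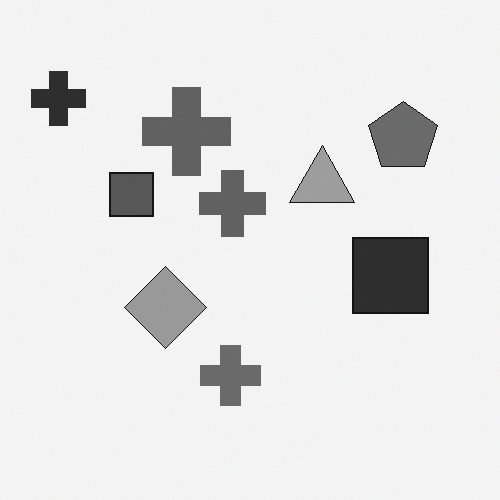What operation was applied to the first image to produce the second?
This is the original image converted to grayscale.

All color is removed — every shape is now a shade of grey.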